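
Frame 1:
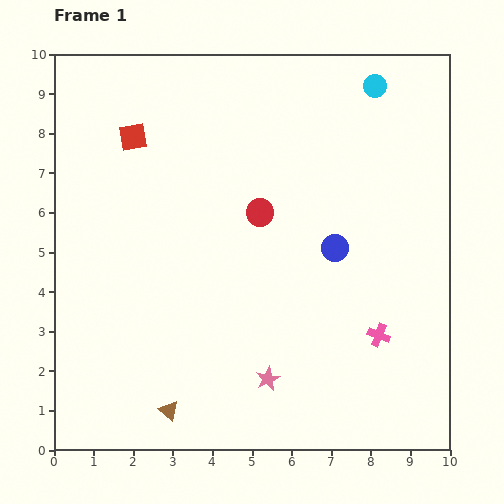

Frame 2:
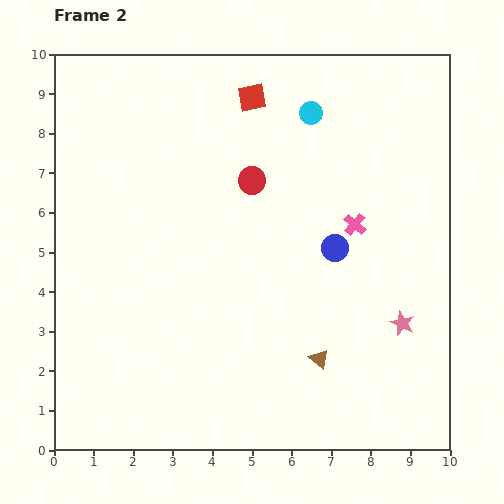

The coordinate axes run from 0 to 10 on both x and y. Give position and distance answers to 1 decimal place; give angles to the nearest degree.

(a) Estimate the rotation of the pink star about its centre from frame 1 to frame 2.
21° counter-clockwise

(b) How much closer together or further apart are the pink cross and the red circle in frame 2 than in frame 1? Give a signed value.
-1.5

Distance in frame 1: 4.3. Distance in frame 2: 2.8.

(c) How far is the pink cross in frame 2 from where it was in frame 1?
2.9

The pink cross moved from (8.2, 2.9) to (7.6, 5.7), a distance of √(0.6² + 2.8²) ≈ 2.9.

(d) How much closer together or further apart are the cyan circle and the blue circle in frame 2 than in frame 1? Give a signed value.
-0.7

Distance in frame 1: 4.2. Distance in frame 2: 3.5.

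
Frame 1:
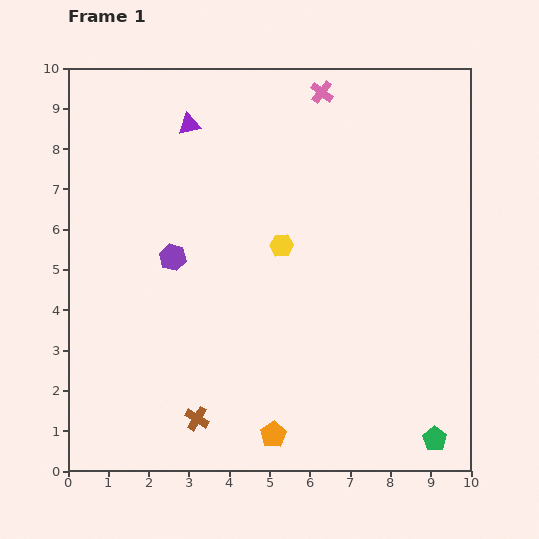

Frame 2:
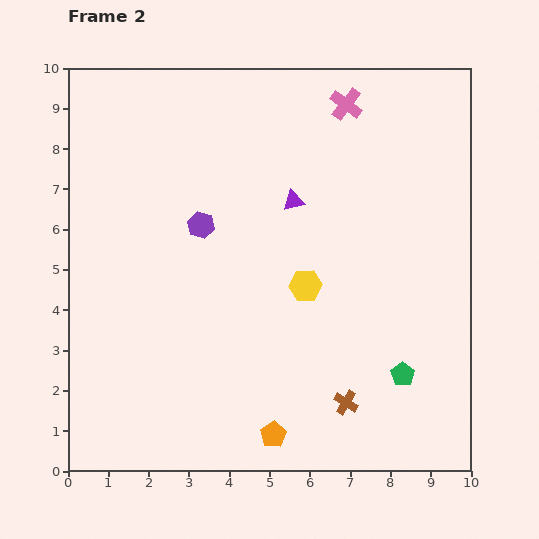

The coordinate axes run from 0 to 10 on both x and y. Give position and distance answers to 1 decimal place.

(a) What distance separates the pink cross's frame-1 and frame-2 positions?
0.7

The pink cross moved from (6.3, 9.4) to (6.9, 9.1), a distance of √(0.6² + 0.3²) ≈ 0.7.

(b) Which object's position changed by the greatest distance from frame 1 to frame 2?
the brown cross

(moved 3.7; next 3.2)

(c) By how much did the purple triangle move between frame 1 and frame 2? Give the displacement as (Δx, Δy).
(2.6, -1.9)

The purple triangle was at (3.0, 8.6) in frame 1 and (5.6, 6.7) in frame 2.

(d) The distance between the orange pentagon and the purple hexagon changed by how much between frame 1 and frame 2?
+0.4

Distance in frame 1: 5.1. Distance in frame 2: 5.5.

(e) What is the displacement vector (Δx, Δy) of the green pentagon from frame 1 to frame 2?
(-0.8, 1.6)

The green pentagon was at (9.1, 0.8) in frame 1 and (8.3, 2.4) in frame 2.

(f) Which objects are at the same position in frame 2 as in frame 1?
the orange pentagon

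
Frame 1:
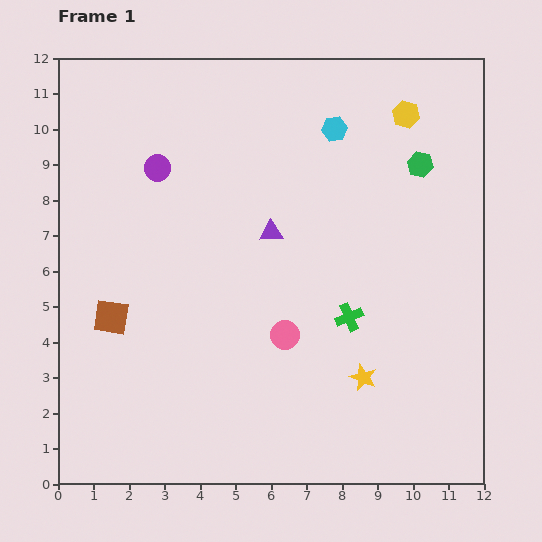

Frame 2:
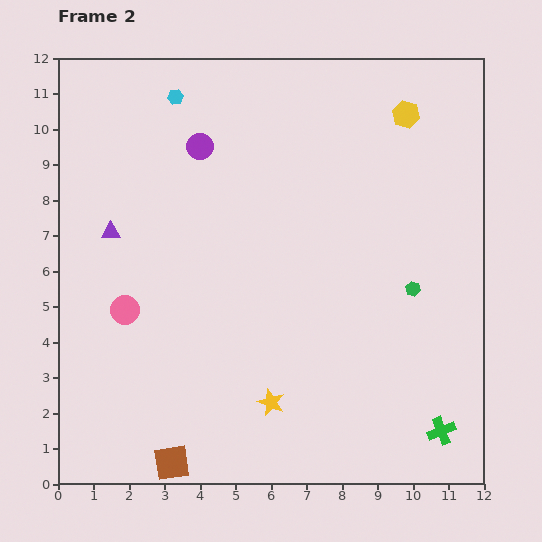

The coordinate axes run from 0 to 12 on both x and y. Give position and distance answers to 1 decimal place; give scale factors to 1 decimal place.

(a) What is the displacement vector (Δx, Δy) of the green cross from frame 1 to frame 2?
(2.6, -3.2)

The green cross was at (8.2, 4.7) in frame 1 and (10.8, 1.5) in frame 2.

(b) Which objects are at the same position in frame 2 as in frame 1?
the yellow hexagon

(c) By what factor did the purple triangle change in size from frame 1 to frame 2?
0.8×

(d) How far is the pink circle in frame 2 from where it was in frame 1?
4.6

The pink circle moved from (6.4, 4.2) to (1.9, 4.9), a distance of √(4.5² + 0.7²) ≈ 4.6.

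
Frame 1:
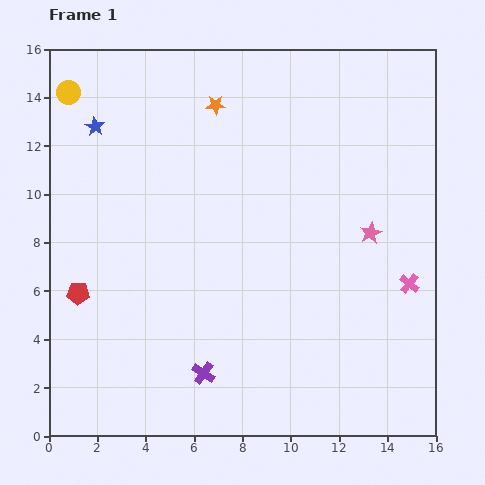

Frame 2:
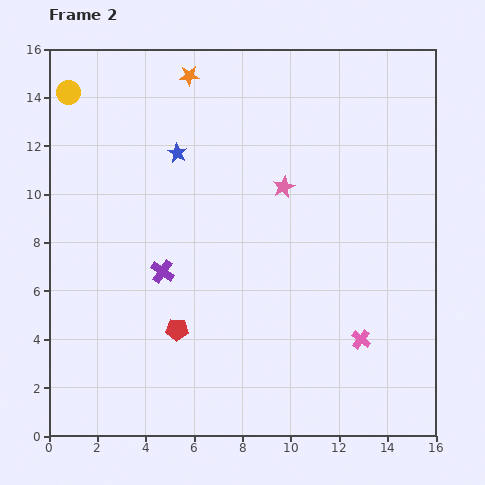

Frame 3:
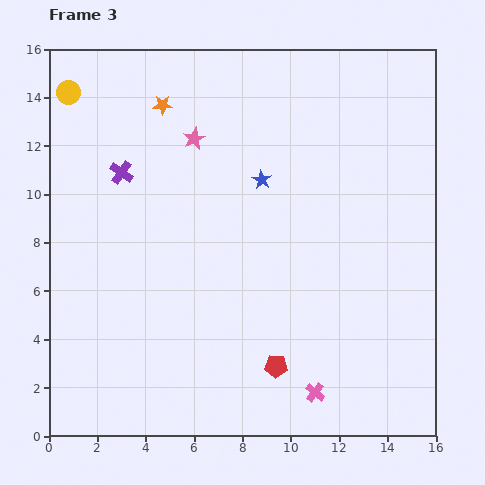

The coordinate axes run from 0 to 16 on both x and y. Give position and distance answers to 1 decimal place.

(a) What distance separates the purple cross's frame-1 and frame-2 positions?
4.5

The purple cross moved from (6.4, 2.6) to (4.7, 6.8), a distance of √(1.7² + 4.2²) ≈ 4.5.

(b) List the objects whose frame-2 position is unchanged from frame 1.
the yellow circle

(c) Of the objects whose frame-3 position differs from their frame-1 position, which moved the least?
the orange star

(moved 2.2)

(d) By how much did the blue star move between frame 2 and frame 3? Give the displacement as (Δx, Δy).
(3.5, -1.1)

The blue star was at (5.3, 11.7) in frame 2 and (8.8, 10.6) in frame 3.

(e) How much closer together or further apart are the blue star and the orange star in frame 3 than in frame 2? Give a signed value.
+1.9

Distance in frame 2: 3.2. Distance in frame 3: 5.1.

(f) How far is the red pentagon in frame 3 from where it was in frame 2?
4.4

The red pentagon moved from (5.3, 4.4) to (9.4, 2.9), a distance of √(4.1² + 1.5²) ≈ 4.4.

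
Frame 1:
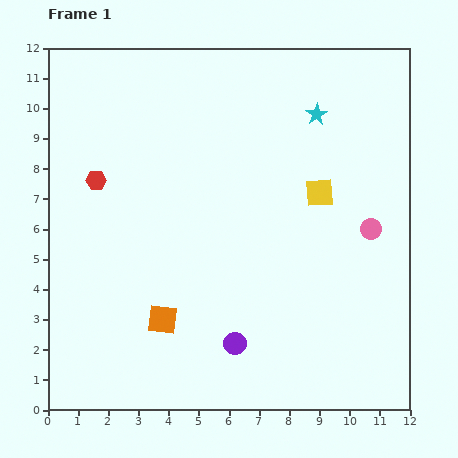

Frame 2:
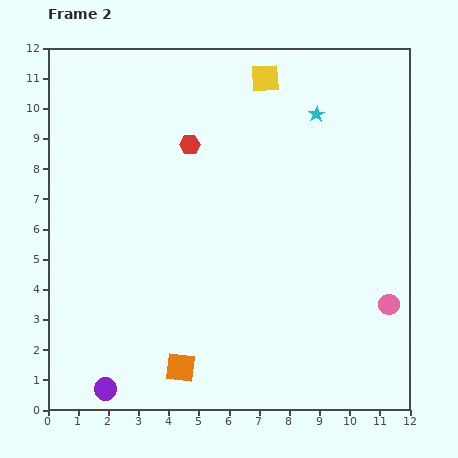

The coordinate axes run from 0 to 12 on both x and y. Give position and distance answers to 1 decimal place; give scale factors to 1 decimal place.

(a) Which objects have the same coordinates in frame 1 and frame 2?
the cyan star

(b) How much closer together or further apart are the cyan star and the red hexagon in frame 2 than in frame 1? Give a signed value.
-3.3

Distance in frame 1: 7.6. Distance in frame 2: 4.3.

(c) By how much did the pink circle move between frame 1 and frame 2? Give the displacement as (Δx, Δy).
(0.6, -2.5)

The pink circle was at (10.7, 6.0) in frame 1 and (11.3, 3.5) in frame 2.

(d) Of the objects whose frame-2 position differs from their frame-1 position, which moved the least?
the orange square

(moved 1.7)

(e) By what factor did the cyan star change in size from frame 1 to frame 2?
0.7×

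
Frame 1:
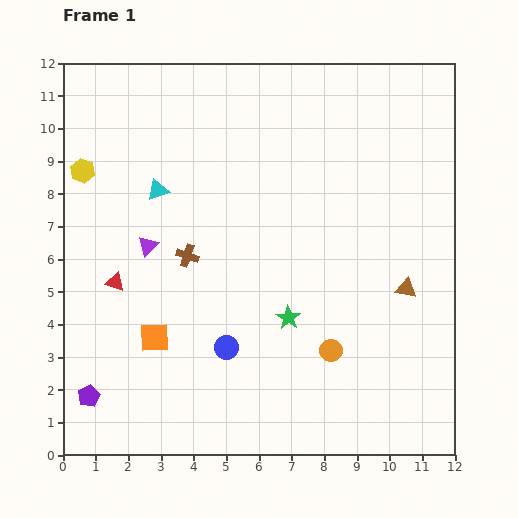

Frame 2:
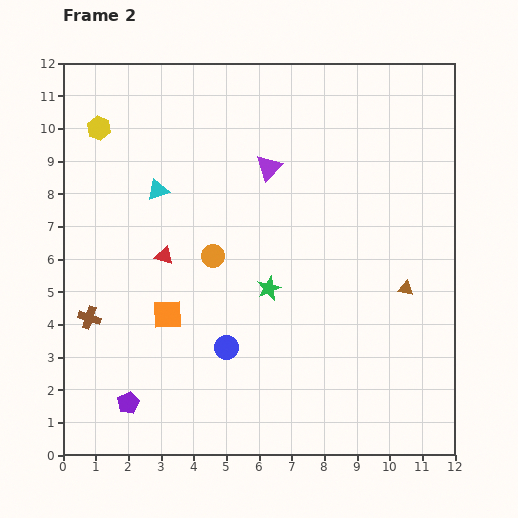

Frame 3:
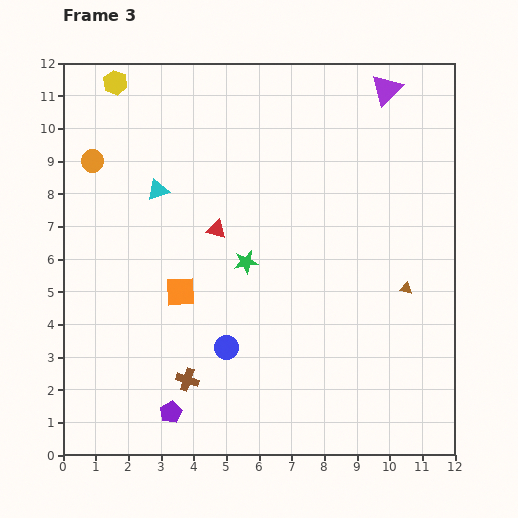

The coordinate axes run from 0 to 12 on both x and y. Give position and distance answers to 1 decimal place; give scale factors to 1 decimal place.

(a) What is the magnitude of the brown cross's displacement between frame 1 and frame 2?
3.6

The brown cross moved from (3.8, 6.1) to (0.8, 4.2), a distance of √(3.0² + 1.9²) ≈ 3.6.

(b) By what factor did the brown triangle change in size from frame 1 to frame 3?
0.6×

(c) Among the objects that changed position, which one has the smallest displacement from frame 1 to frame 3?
the orange square

(moved 1.6)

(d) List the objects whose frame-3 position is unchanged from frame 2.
the blue circle, the brown triangle, the cyan triangle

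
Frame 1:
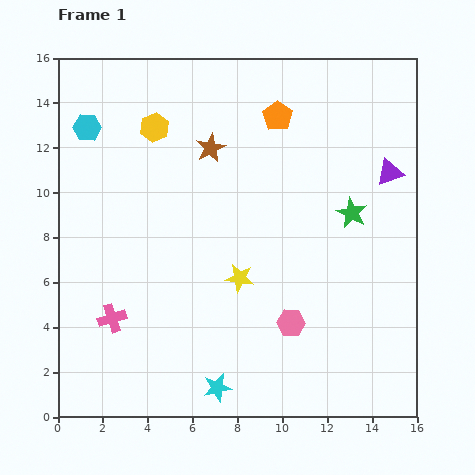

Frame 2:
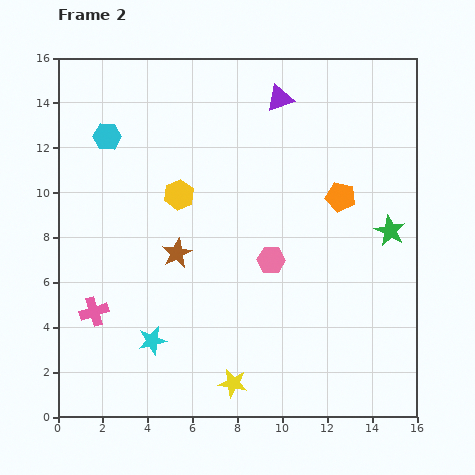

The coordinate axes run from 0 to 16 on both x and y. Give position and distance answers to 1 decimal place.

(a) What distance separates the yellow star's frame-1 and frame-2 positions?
4.7

The yellow star moved from (8.1, 6.2) to (7.8, 1.5), a distance of √(0.3² + 4.7²) ≈ 4.7.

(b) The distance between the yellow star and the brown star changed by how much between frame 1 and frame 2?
+0.4

Distance in frame 1: 5.9. Distance in frame 2: 6.3.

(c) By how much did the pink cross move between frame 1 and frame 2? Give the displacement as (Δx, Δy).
(-0.8, 0.3)

The pink cross was at (2.4, 4.4) in frame 1 and (1.6, 4.7) in frame 2.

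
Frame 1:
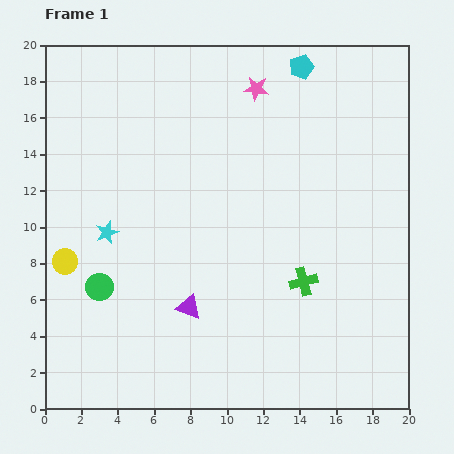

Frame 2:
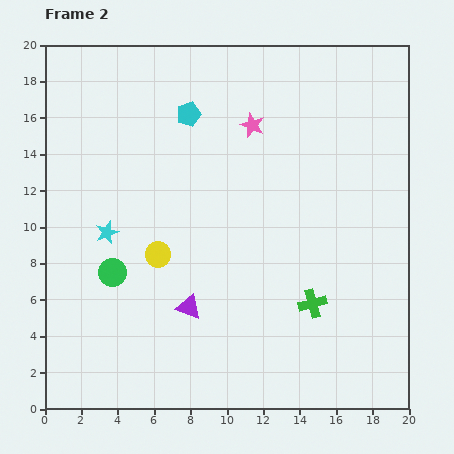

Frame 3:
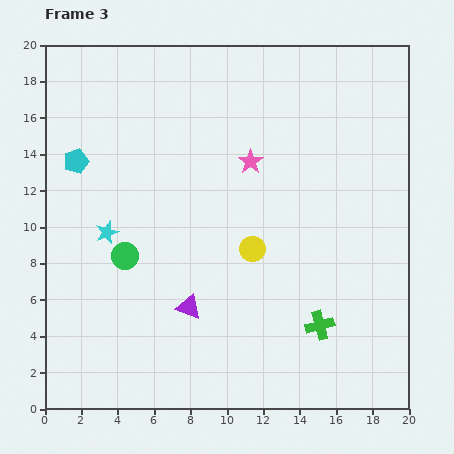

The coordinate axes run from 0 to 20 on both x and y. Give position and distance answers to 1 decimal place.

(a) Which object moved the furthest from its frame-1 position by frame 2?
the cyan pentagon

(moved 6.7; next 5.1)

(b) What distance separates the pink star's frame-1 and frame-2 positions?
2.0

The pink star moved from (11.6, 17.6) to (11.4, 15.6), a distance of √(0.2² + 2.0²) ≈ 2.0.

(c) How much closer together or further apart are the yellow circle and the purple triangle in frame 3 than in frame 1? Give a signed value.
-2.5

Distance in frame 1: 7.2. Distance in frame 3: 4.7.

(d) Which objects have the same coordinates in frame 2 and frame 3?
the cyan star, the purple triangle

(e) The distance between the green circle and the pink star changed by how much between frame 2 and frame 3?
-2.6

Distance in frame 2: 11.2. Distance in frame 3: 8.6.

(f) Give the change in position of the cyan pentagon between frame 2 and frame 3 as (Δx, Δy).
(-6.2, -2.6)

The cyan pentagon was at (7.9, 16.2) in frame 2 and (1.7, 13.6) in frame 3.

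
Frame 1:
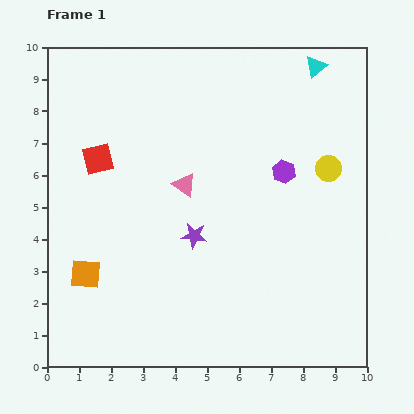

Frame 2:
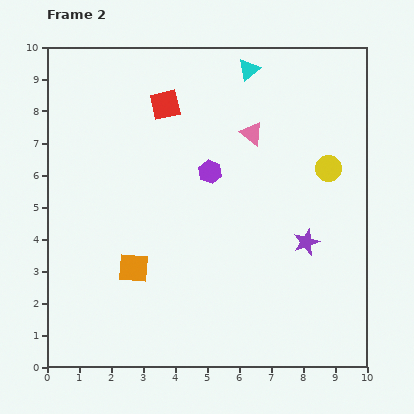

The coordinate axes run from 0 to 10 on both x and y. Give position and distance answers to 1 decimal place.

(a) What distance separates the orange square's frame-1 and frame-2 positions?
1.5

The orange square moved from (1.2, 2.9) to (2.7, 3.1), a distance of √(1.5² + 0.2²) ≈ 1.5.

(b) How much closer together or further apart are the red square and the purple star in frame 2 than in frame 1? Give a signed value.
+2.4

Distance in frame 1: 3.8. Distance in frame 2: 6.2.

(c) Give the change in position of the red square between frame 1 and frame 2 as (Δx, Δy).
(2.1, 1.7)

The red square was at (1.6, 6.5) in frame 1 and (3.7, 8.2) in frame 2.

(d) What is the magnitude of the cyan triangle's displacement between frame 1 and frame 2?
2.1

The cyan triangle moved from (8.4, 9.4) to (6.3, 9.3), a distance of √(2.1² + 0.1²) ≈ 2.1.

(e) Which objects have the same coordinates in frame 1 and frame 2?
the yellow circle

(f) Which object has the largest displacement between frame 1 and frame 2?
the purple star

(moved 3.5; next 2.7)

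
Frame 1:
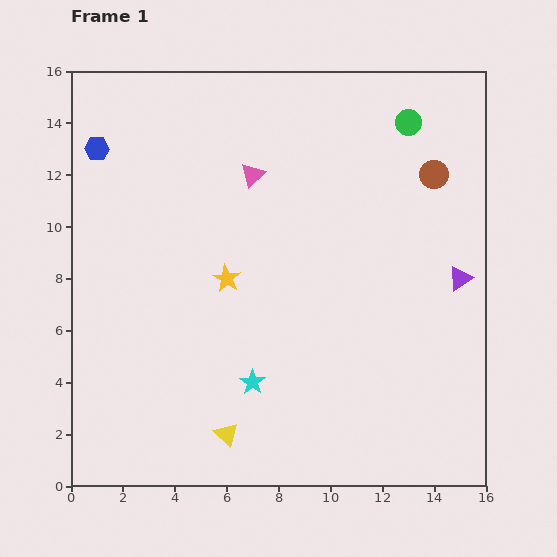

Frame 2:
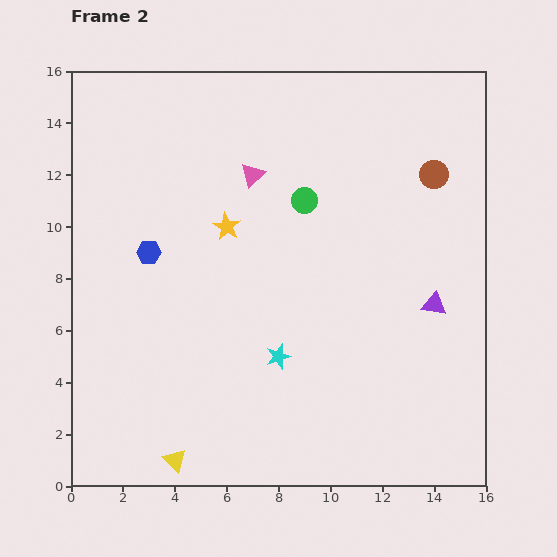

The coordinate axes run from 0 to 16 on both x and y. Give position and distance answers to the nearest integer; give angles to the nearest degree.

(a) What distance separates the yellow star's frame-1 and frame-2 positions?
2

The yellow star moved from (6, 8) to (6, 10), a distance of √(0² + 2²) ≈ 2.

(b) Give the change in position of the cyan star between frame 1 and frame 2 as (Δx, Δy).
(1, 1)

The cyan star was at (7, 4) in frame 1 and (8, 5) in frame 2.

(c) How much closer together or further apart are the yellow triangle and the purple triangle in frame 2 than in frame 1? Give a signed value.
+1

Distance in frame 1: 11. Distance in frame 2: 12.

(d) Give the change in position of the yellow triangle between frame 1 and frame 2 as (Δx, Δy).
(-2, -1)

The yellow triangle was at (6, 2) in frame 1 and (4, 1) in frame 2.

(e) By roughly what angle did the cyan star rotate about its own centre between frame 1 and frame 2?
21° clockwise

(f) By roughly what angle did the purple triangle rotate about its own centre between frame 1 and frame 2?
41° clockwise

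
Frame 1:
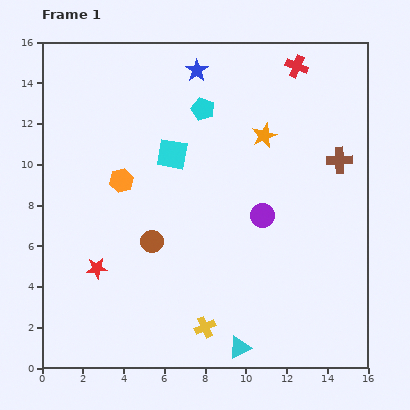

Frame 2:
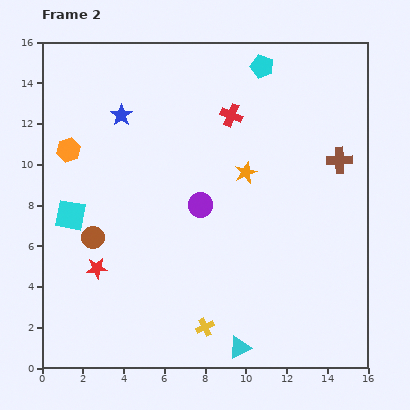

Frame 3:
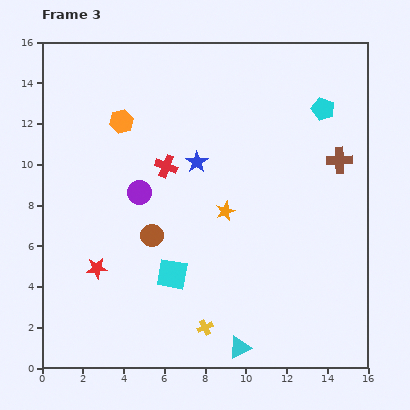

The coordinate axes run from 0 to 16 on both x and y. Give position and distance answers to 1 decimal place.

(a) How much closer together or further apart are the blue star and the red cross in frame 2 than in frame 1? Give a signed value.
+0.5

Distance in frame 1: 4.9. Distance in frame 2: 5.4.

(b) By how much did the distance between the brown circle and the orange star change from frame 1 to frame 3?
-3.8

Distance in frame 1: 7.6. Distance in frame 3: 3.8.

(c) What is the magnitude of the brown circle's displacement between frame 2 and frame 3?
2.9

The brown circle moved from (2.5, 6.4) to (5.4, 6.5), a distance of √(2.9² + 0.1²) ≈ 2.9.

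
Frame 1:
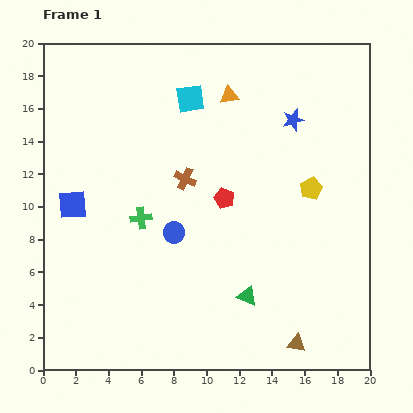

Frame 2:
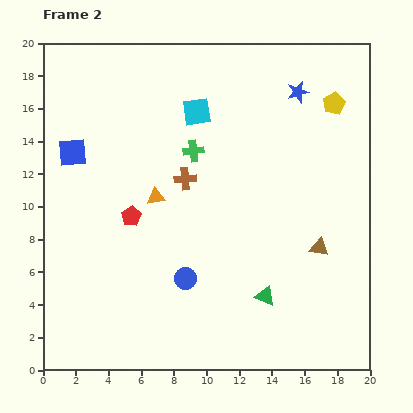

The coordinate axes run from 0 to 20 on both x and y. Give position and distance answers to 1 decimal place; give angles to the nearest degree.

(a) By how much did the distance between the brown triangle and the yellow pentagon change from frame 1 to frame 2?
-0.7

Distance in frame 1: 9.5. Distance in frame 2: 8.8.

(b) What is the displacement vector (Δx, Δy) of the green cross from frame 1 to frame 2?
(3.2, 4.1)

The green cross was at (6.0, 9.3) in frame 1 and (9.2, 13.4) in frame 2.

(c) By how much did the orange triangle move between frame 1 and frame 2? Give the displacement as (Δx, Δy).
(-4.5, -6.2)

The orange triangle was at (11.4, 16.8) in frame 1 and (6.9, 10.6) in frame 2.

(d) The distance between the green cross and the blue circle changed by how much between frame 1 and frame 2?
+5.6

Distance in frame 1: 2.2. Distance in frame 2: 7.8.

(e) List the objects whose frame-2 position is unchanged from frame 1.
the brown cross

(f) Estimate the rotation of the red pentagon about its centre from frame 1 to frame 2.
19° clockwise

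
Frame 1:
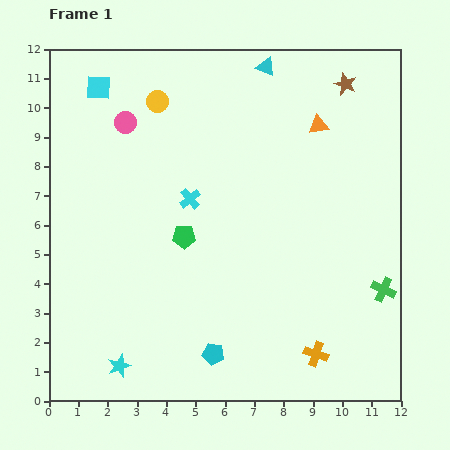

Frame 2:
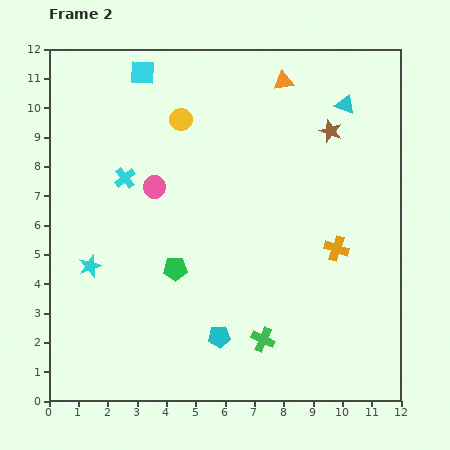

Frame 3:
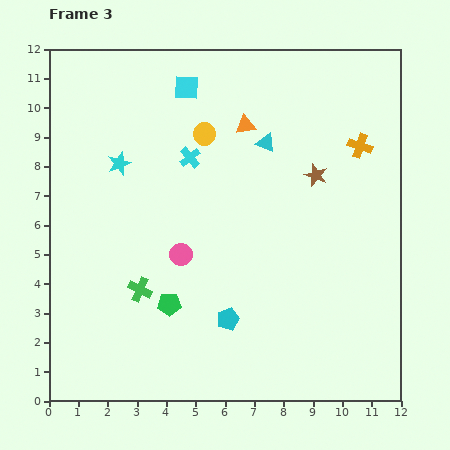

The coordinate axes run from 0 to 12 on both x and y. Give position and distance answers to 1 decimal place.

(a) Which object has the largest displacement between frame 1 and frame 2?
the green cross

(moved 4.4; next 3.7)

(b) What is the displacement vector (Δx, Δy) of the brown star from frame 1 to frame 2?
(-0.5, -1.6)

The brown star was at (10.1, 10.8) in frame 1 and (9.6, 9.2) in frame 2.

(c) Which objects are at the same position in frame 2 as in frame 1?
none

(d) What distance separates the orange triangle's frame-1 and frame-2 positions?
1.9

The orange triangle moved from (9.2, 9.4) to (8.0, 10.9), a distance of √(1.2² + 1.5²) ≈ 1.9.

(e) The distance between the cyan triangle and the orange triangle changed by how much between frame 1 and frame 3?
-1.8

Distance in frame 1: 2.7. Distance in frame 3: 0.9.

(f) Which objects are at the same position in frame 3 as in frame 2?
none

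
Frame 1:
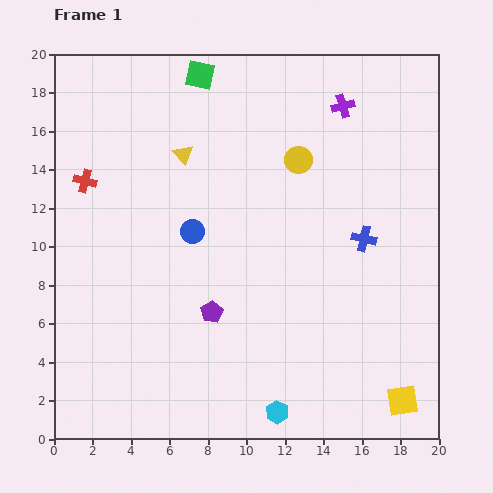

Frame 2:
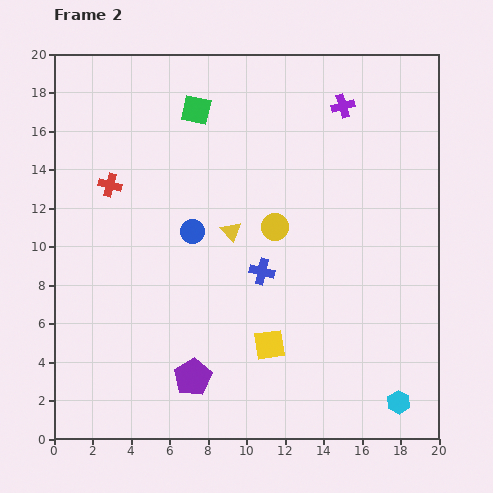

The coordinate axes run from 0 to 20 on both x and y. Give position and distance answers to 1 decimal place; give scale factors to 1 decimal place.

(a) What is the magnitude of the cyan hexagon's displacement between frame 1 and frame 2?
6.3

The cyan hexagon moved from (11.6, 1.4) to (17.9, 1.9), a distance of √(6.3² + 0.5²) ≈ 6.3.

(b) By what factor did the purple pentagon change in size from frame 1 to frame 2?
1.7×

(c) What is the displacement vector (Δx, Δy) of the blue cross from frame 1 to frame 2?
(-5.3, -1.7)

The blue cross was at (16.1, 10.4) in frame 1 and (10.8, 8.7) in frame 2.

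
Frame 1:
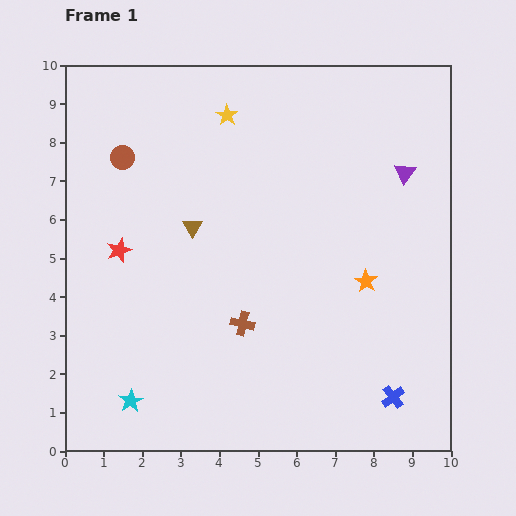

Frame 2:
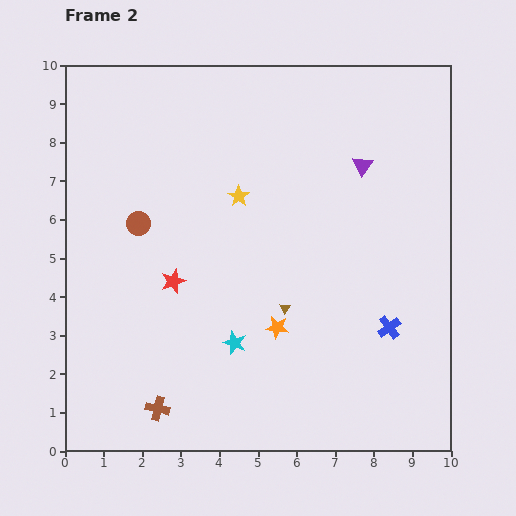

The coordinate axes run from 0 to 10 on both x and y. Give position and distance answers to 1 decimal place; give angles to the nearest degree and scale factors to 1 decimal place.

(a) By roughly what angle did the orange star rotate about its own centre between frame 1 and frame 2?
24° counter-clockwise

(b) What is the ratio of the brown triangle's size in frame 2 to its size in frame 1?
0.6×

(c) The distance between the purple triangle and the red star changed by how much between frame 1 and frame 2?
-2.0

Distance in frame 1: 7.7. Distance in frame 2: 5.7.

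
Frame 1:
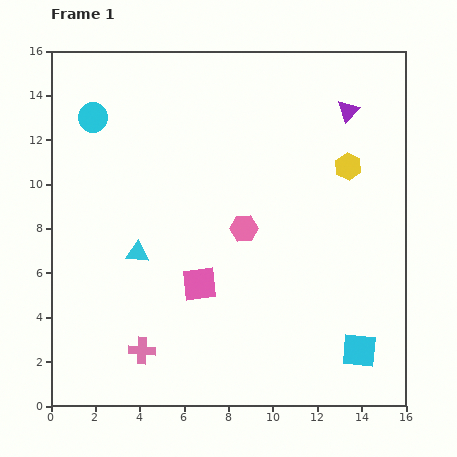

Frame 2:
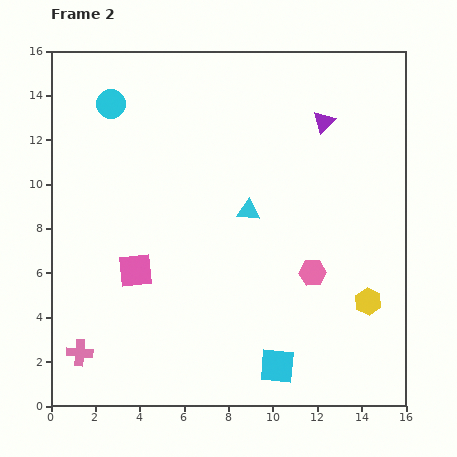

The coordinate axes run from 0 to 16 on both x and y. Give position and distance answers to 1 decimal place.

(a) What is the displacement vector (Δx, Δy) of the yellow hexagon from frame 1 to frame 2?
(0.9, -6.1)

The yellow hexagon was at (13.4, 10.8) in frame 1 and (14.3, 4.7) in frame 2.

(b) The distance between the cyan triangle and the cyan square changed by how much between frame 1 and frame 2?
-3.8

Distance in frame 1: 10.9. Distance in frame 2: 7.1.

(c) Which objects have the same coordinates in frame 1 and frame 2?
none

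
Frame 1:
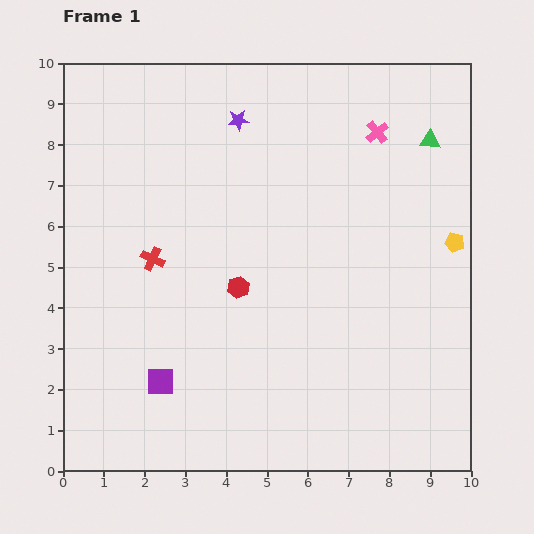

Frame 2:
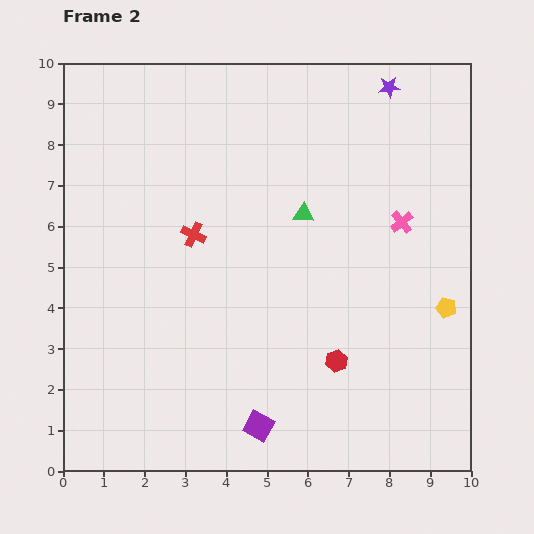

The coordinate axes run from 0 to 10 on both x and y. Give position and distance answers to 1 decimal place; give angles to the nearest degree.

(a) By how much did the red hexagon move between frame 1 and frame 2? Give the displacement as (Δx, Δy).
(2.4, -1.8)

The red hexagon was at (4.3, 4.5) in frame 1 and (6.7, 2.7) in frame 2.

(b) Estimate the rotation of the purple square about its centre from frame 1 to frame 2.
29° clockwise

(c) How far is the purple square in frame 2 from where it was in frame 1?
2.6

The purple square moved from (2.4, 2.2) to (4.8, 1.1), a distance of √(2.4² + 1.1²) ≈ 2.6.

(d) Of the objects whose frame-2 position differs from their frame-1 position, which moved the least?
the red cross

(moved 1.2)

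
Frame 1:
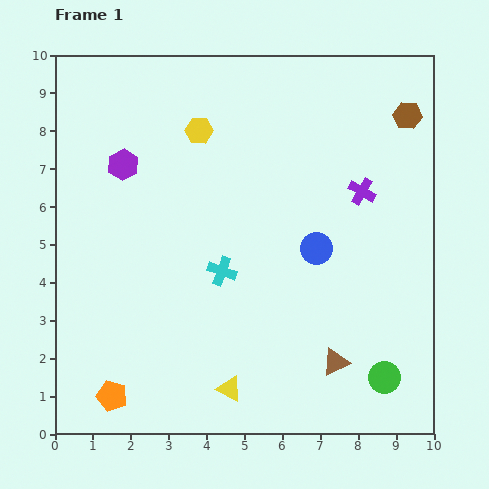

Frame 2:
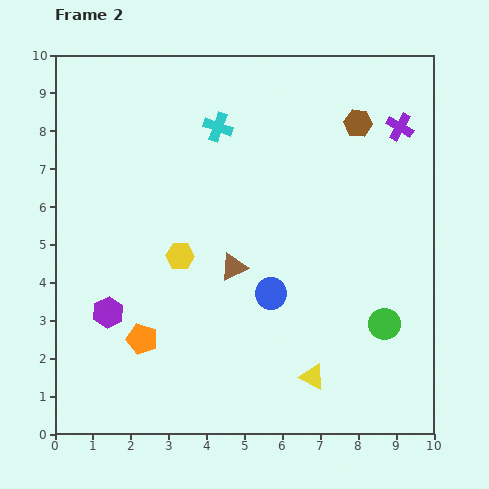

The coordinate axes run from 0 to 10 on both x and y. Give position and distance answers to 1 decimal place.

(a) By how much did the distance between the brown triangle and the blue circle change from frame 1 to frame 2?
-1.8

Distance in frame 1: 3.0. Distance in frame 2: 1.2.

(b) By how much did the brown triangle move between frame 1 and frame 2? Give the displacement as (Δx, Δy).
(-2.7, 2.5)

The brown triangle was at (7.4, 1.9) in frame 1 and (4.7, 4.4) in frame 2.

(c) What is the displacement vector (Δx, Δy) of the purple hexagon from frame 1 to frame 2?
(-0.4, -3.9)

The purple hexagon was at (1.8, 7.1) in frame 1 and (1.4, 3.2) in frame 2.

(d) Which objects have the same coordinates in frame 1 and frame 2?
none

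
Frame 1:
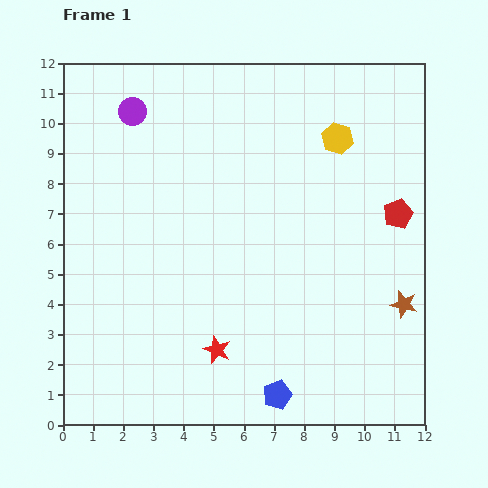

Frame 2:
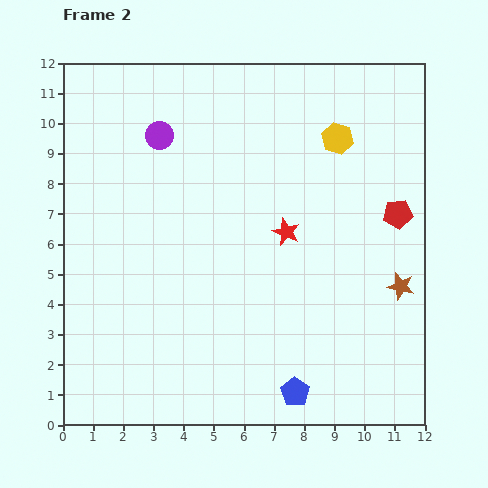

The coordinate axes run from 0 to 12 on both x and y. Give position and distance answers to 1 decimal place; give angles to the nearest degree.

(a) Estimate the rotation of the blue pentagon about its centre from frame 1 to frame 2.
17° counter-clockwise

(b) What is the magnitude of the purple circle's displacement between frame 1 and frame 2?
1.2

The purple circle moved from (2.3, 10.4) to (3.2, 9.6), a distance of √(0.9² + 0.8²) ≈ 1.2.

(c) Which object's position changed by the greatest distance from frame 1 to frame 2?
the red star

(moved 4.5; next 1.2)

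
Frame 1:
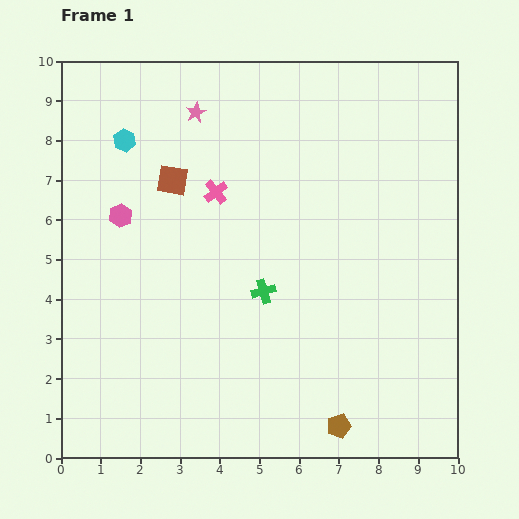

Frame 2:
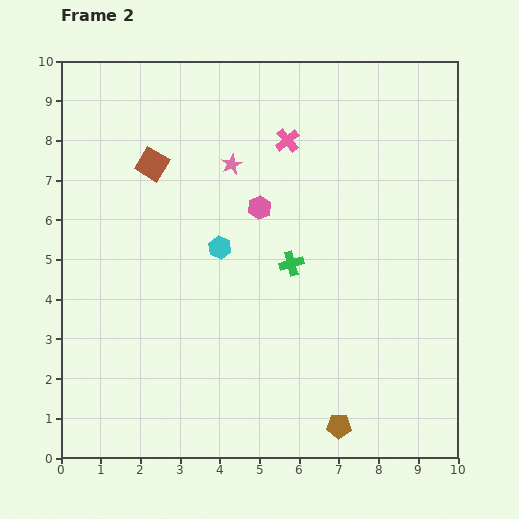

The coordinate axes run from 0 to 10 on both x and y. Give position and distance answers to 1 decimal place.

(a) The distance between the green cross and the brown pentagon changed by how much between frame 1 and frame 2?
+0.4

Distance in frame 1: 3.9. Distance in frame 2: 4.3.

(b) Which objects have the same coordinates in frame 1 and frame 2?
the brown pentagon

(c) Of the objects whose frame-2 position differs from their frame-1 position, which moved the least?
the brown square

(moved 0.6)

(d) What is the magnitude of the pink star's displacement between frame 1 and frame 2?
1.6

The pink star moved from (3.4, 8.7) to (4.3, 7.4), a distance of √(0.9² + 1.3²) ≈ 1.6.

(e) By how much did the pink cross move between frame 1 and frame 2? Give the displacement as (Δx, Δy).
(1.8, 1.3)

The pink cross was at (3.9, 6.7) in frame 1 and (5.7, 8.0) in frame 2.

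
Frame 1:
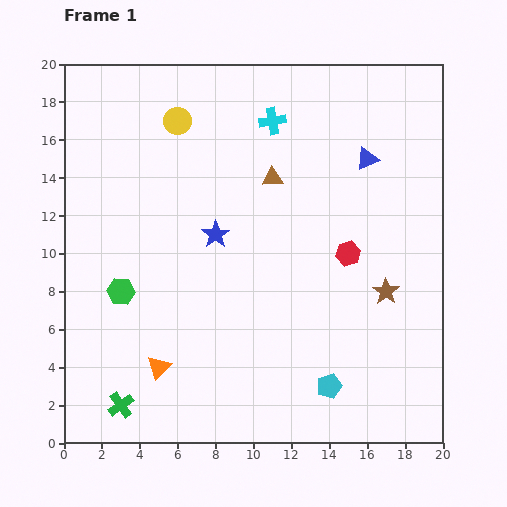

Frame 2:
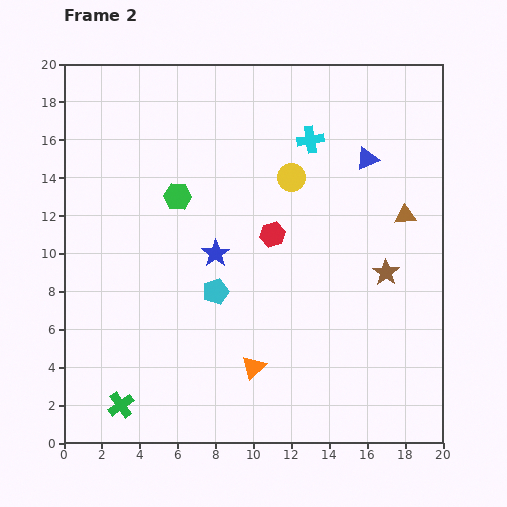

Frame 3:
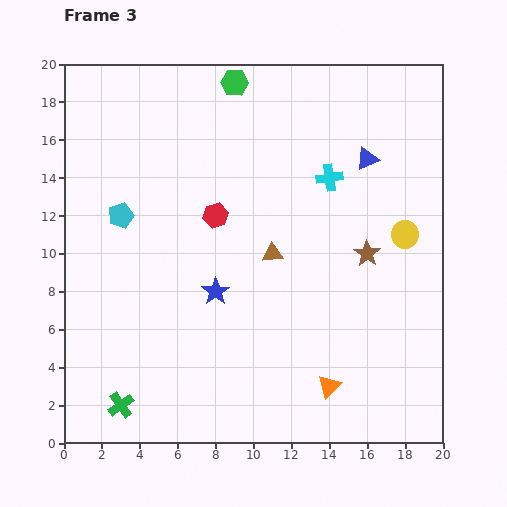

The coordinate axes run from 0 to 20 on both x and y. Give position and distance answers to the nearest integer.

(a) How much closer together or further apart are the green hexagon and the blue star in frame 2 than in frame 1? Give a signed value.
-2

Distance in frame 1: 6. Distance in frame 2: 4.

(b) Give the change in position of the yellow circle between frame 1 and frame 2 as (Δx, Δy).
(6, -3)

The yellow circle was at (6, 17) in frame 1 and (12, 14) in frame 2.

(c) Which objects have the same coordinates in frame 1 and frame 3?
the green cross, the blue triangle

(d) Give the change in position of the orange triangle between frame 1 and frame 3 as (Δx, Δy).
(9, -1)

The orange triangle was at (5, 4) in frame 1 and (14, 3) in frame 3.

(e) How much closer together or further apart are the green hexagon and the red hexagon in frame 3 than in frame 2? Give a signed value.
+2

Distance in frame 2: 5. Distance in frame 3: 7.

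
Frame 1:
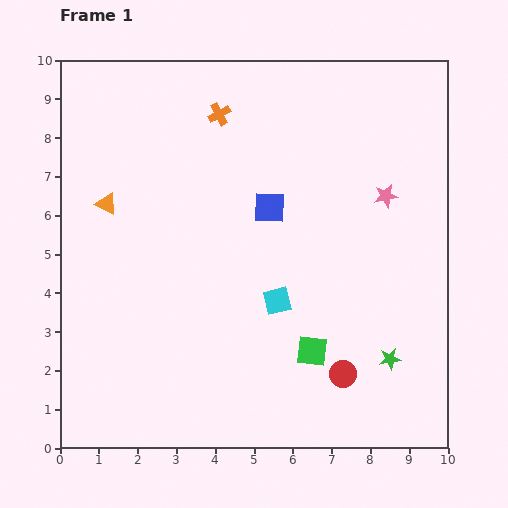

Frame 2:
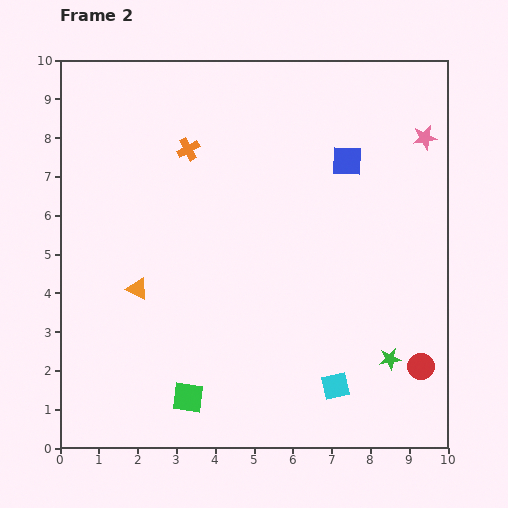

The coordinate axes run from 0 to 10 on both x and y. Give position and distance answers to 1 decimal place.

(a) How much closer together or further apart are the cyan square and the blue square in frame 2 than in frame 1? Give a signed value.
+3.4

Distance in frame 1: 2.4. Distance in frame 2: 5.8.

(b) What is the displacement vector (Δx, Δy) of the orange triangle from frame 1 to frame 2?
(0.8, -2.2)

The orange triangle was at (1.2, 6.3) in frame 1 and (2.0, 4.1) in frame 2.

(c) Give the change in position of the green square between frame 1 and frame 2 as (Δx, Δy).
(-3.2, -1.2)

The green square was at (6.5, 2.5) in frame 1 and (3.3, 1.3) in frame 2.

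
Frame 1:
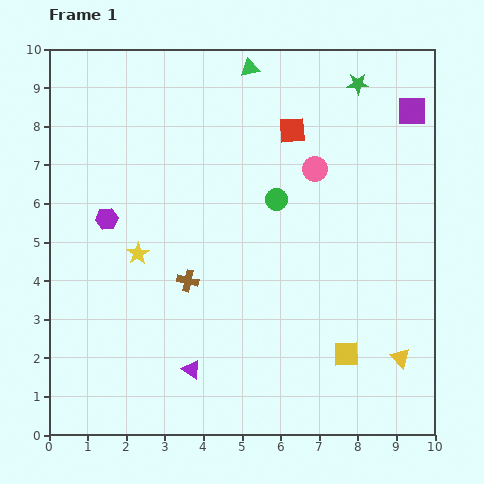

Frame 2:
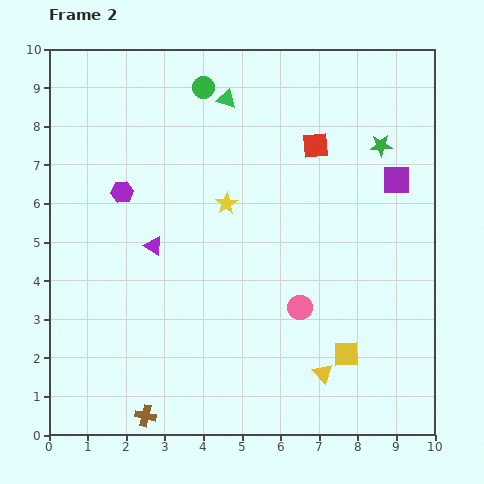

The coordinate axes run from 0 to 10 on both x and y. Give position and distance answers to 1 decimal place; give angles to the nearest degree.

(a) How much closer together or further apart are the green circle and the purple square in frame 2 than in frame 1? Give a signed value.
+1.3

Distance in frame 1: 4.2. Distance in frame 2: 5.5.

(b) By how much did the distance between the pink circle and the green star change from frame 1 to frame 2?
+2.2

Distance in frame 1: 2.5. Distance in frame 2: 4.7.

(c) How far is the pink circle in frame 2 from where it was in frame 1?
3.6

The pink circle moved from (6.9, 6.9) to (6.5, 3.3), a distance of √(0.4² + 3.6²) ≈ 3.6.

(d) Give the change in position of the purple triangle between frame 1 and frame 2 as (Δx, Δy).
(-1.0, 3.2)

The purple triangle was at (3.7, 1.7) in frame 1 and (2.7, 4.9) in frame 2.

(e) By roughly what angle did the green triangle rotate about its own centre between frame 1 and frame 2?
26° clockwise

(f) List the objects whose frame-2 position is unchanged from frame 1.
the yellow square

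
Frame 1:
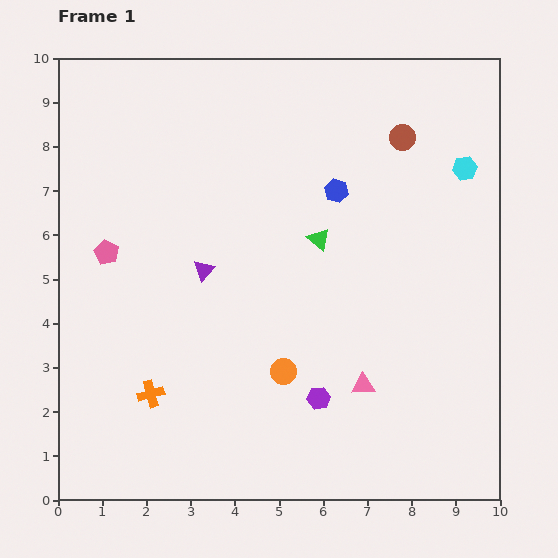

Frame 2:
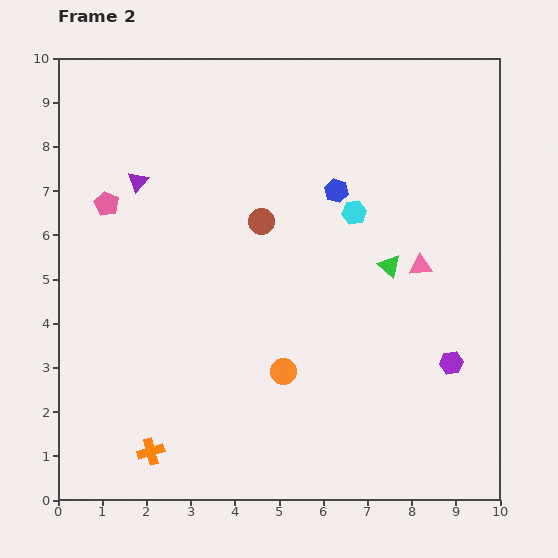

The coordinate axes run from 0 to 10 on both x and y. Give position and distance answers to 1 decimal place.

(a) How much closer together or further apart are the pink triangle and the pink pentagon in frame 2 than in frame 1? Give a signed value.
+0.7

Distance in frame 1: 6.5. Distance in frame 2: 7.2.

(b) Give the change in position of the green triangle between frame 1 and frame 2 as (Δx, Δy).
(1.6, -0.6)

The green triangle was at (5.9, 5.9) in frame 1 and (7.5, 5.3) in frame 2.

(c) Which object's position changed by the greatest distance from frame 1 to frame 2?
the brown circle

(moved 3.7; next 3.1)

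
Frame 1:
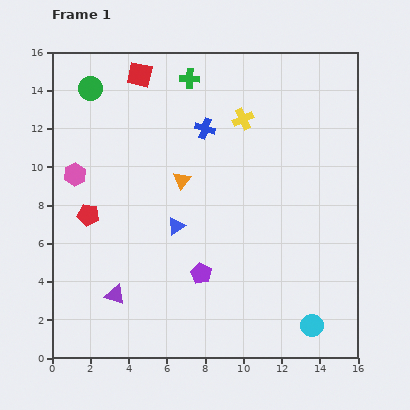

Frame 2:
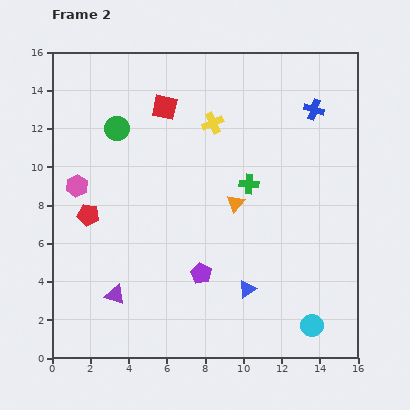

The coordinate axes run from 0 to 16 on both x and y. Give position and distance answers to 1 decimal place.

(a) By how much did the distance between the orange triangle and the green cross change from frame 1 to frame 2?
-4.1

Distance in frame 1: 5.3. Distance in frame 2: 1.2.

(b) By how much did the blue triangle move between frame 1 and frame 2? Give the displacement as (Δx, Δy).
(3.7, -3.3)

The blue triangle was at (6.5, 6.9) in frame 1 and (10.2, 3.6) in frame 2.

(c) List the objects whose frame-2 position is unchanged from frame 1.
the red pentagon, the cyan circle, the purple pentagon, the purple triangle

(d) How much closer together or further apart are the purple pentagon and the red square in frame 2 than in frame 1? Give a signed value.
-2.0

Distance in frame 1: 10.9. Distance in frame 2: 8.9.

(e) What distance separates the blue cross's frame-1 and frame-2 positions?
5.8

The blue cross moved from (8.0, 12.0) to (13.7, 13.0), a distance of √(5.7² + 1.0²) ≈ 5.8.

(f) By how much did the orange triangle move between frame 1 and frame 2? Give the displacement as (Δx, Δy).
(2.8, -1.2)

The orange triangle was at (6.8, 9.3) in frame 1 and (9.6, 8.1) in frame 2.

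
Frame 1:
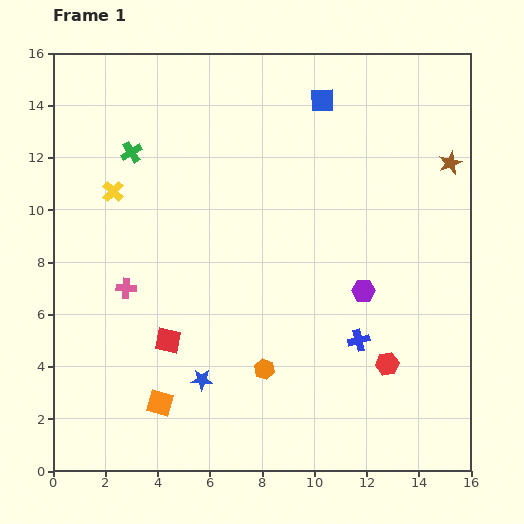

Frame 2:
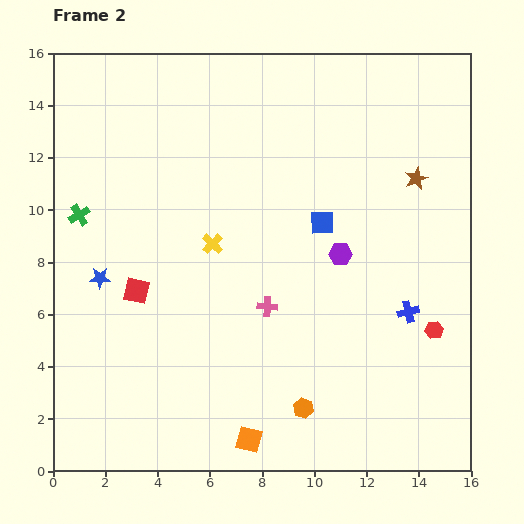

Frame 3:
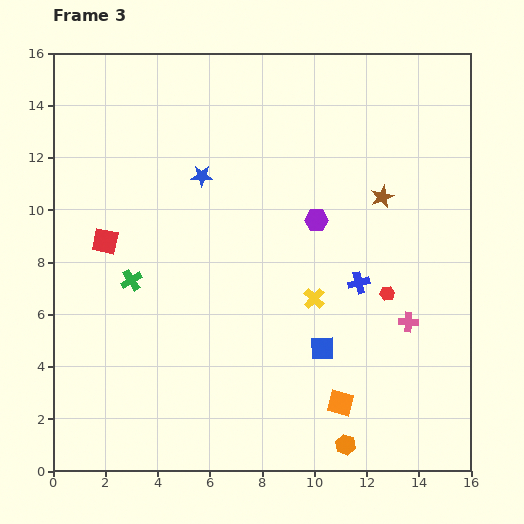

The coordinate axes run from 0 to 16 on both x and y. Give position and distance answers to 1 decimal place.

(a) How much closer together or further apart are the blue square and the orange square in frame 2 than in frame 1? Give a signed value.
-4.4

Distance in frame 1: 13.2. Distance in frame 2: 8.8.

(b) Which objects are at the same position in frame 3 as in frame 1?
none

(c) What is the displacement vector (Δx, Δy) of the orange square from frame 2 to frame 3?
(3.5, 1.4)

The orange square was at (7.5, 1.2) in frame 2 and (11.0, 2.6) in frame 3.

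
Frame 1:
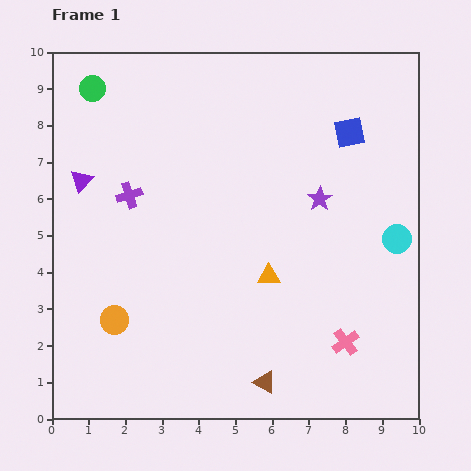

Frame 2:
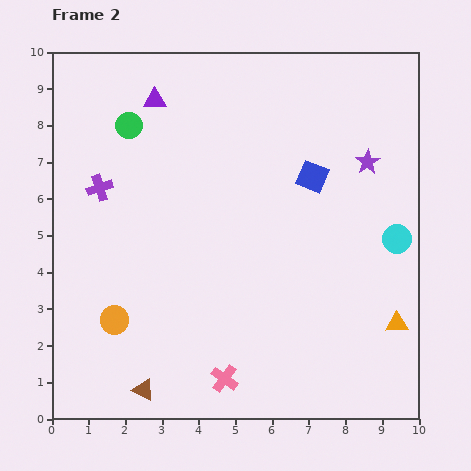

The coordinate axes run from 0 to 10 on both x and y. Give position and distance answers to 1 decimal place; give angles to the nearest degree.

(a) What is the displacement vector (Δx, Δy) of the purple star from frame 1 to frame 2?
(1.3, 1.0)

The purple star was at (7.3, 6.0) in frame 1 and (8.6, 7.0) in frame 2.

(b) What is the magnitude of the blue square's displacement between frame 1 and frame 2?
1.6

The blue square moved from (8.1, 7.8) to (7.1, 6.6), a distance of √(1.0² + 1.2²) ≈ 1.6.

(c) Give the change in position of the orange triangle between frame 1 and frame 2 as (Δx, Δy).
(3.5, -1.3)

The orange triangle was at (5.9, 3.9) in frame 1 and (9.4, 2.6) in frame 2.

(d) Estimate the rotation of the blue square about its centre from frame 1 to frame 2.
35° clockwise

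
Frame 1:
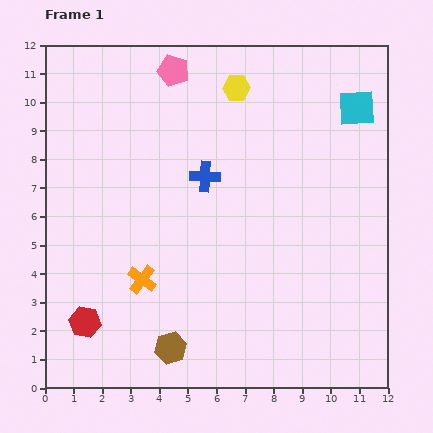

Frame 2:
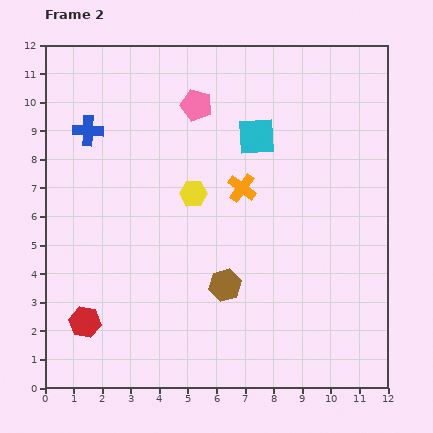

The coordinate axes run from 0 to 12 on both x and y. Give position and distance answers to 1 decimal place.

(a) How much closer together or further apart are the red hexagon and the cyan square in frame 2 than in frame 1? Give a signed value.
-3.3

Distance in frame 1: 12.1. Distance in frame 2: 8.8.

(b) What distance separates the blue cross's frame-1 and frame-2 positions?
4.4

The blue cross moved from (5.6, 7.4) to (1.5, 9.0), a distance of √(4.1² + 1.6²) ≈ 4.4.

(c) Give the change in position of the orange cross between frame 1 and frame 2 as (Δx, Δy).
(3.5, 3.2)

The orange cross was at (3.4, 3.8) in frame 1 and (6.9, 7.0) in frame 2.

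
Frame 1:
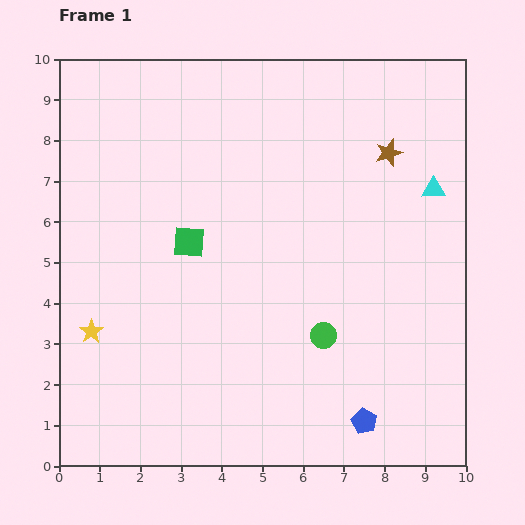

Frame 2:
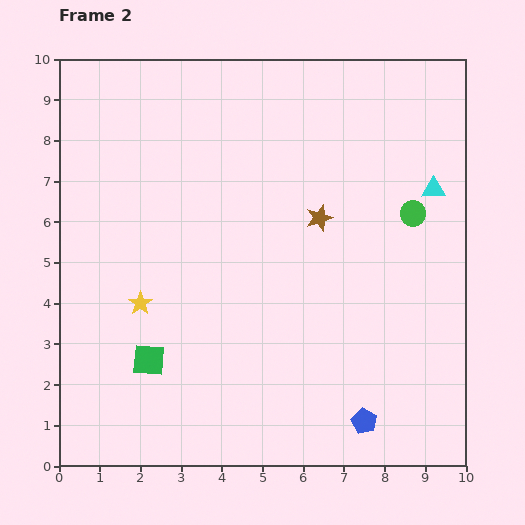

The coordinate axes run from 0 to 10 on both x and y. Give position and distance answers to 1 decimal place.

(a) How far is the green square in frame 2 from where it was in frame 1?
3.1

The green square moved from (3.2, 5.5) to (2.2, 2.6), a distance of √(1.0² + 2.9²) ≈ 3.1.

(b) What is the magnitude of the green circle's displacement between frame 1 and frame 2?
3.7

The green circle moved from (6.5, 3.2) to (8.7, 6.2), a distance of √(2.2² + 3.0²) ≈ 3.7.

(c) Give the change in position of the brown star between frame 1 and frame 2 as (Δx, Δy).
(-1.7, -1.6)

The brown star was at (8.1, 7.7) in frame 1 and (6.4, 6.1) in frame 2.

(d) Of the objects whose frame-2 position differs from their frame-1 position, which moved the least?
the yellow star

(moved 1.4)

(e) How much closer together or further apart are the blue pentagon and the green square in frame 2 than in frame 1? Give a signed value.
-0.7

Distance in frame 1: 6.2. Distance in frame 2: 5.5.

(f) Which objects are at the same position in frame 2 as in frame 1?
the blue pentagon, the cyan triangle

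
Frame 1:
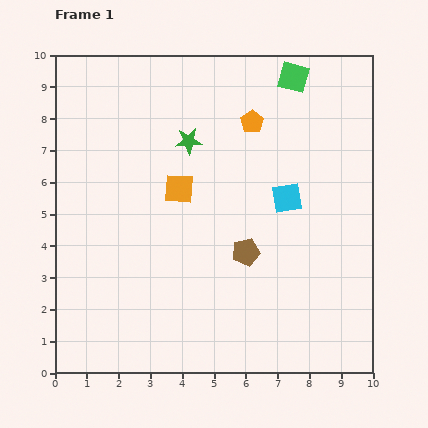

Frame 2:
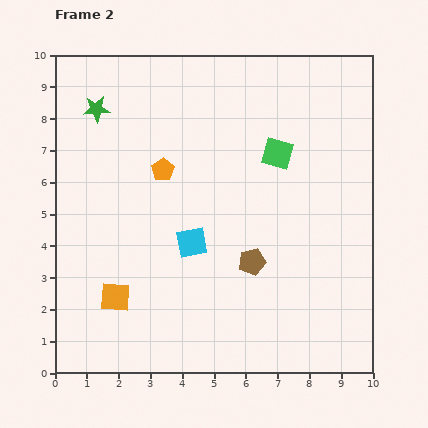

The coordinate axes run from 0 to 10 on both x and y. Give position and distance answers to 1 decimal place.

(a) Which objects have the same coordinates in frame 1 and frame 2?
none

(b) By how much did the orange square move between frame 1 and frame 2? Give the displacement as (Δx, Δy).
(-2.0, -3.4)

The orange square was at (3.9, 5.8) in frame 1 and (1.9, 2.4) in frame 2.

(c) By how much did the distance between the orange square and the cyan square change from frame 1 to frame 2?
-0.5

Distance in frame 1: 3.4. Distance in frame 2: 2.9.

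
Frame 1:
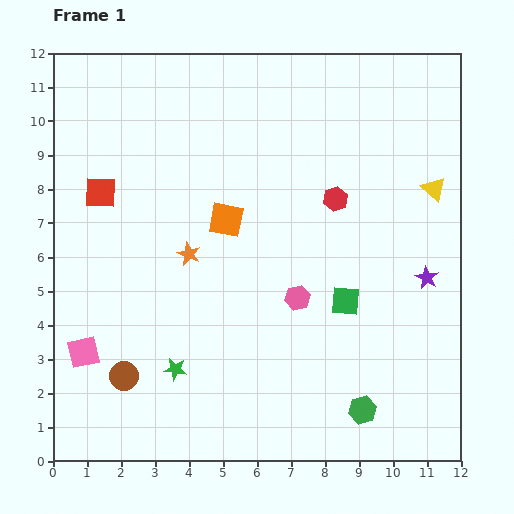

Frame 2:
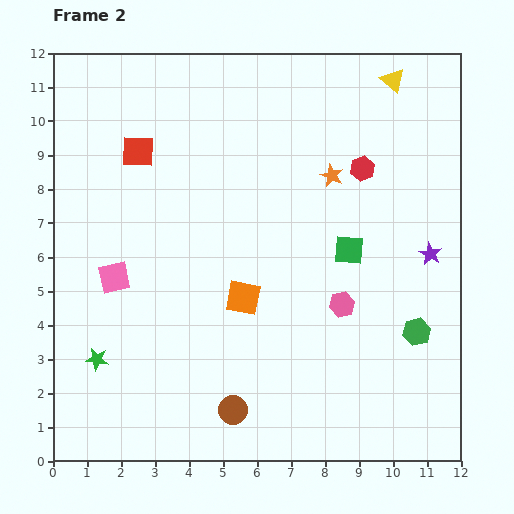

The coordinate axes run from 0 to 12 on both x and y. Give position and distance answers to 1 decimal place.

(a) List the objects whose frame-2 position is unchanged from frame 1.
none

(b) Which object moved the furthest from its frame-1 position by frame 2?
the orange star

(moved 4.8; next 3.4)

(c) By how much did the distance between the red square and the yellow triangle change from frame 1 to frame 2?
-2.0

Distance in frame 1: 9.8. Distance in frame 2: 7.8.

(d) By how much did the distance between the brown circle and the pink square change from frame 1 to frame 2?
+3.8

Distance in frame 1: 1.4. Distance in frame 2: 5.2.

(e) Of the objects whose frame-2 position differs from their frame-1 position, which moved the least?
the purple star

(moved 0.7)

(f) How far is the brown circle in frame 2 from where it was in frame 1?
3.4

The brown circle moved from (2.1, 2.5) to (5.3, 1.5), a distance of √(3.2² + 1.0²) ≈ 3.4.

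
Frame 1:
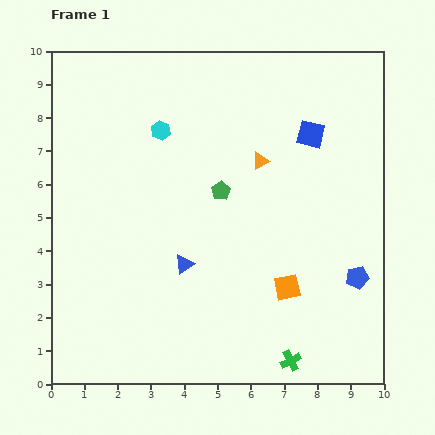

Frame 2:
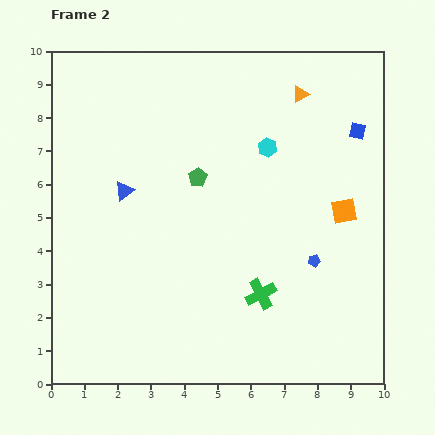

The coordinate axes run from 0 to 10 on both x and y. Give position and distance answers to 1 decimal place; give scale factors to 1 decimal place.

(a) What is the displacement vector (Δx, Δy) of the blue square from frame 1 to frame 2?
(1.4, 0.1)

The blue square was at (7.8, 7.5) in frame 1 and (9.2, 7.6) in frame 2.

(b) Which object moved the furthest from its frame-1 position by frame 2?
the cyan hexagon

(moved 3.2; next 2.9)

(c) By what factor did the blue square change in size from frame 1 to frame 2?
0.6×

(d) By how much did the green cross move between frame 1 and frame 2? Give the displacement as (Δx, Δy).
(-0.9, 2.0)

The green cross was at (7.2, 0.7) in frame 1 and (6.3, 2.7) in frame 2.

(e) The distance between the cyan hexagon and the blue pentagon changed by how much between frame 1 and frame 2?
-3.7

Distance in frame 1: 7.4. Distance in frame 2: 3.7.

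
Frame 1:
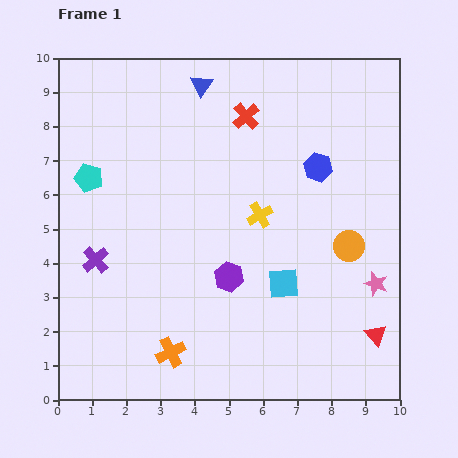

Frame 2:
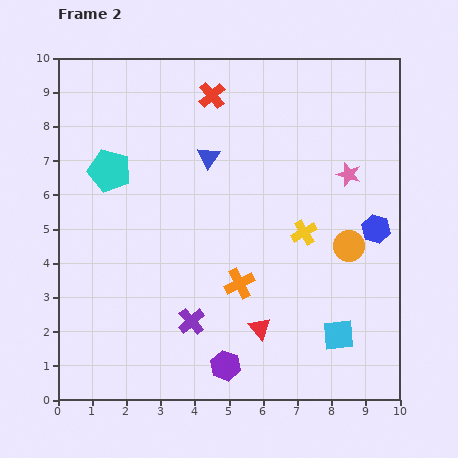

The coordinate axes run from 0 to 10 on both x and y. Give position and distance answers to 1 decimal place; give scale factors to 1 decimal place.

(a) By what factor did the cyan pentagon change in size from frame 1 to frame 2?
1.5×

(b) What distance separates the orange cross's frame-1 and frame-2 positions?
2.8

The orange cross moved from (3.3, 1.4) to (5.3, 3.4), a distance of √(2.0² + 2.0²) ≈ 2.8.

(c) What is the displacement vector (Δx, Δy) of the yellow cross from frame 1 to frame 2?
(1.3, -0.5)

The yellow cross was at (5.9, 5.4) in frame 1 and (7.2, 4.9) in frame 2.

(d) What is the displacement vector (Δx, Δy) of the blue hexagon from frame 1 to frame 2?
(1.7, -1.8)

The blue hexagon was at (7.6, 6.8) in frame 1 and (9.3, 5.0) in frame 2.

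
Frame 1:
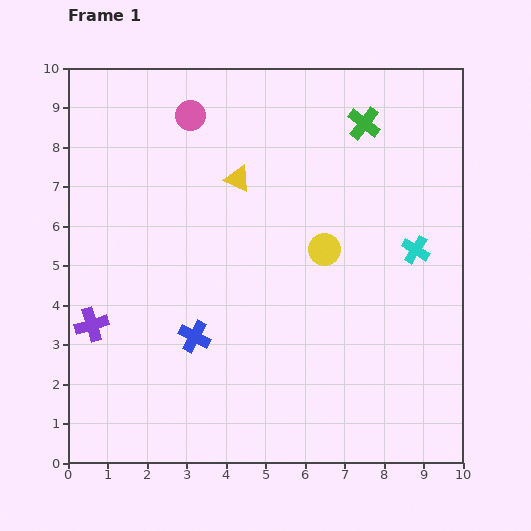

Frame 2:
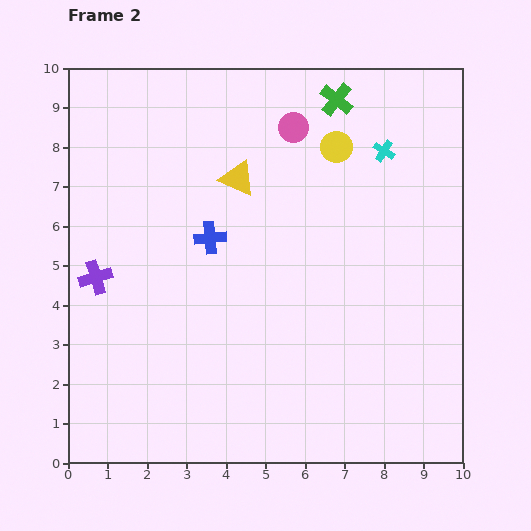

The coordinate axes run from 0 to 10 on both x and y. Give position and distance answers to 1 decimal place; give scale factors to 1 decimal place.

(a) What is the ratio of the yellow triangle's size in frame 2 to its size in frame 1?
1.4×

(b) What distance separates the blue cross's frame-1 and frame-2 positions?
2.5

The blue cross moved from (3.2, 3.2) to (3.6, 5.7), a distance of √(0.4² + 2.5²) ≈ 2.5.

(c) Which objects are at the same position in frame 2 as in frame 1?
the yellow triangle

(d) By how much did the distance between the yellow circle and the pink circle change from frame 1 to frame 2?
-3.6

Distance in frame 1: 4.8. Distance in frame 2: 1.2.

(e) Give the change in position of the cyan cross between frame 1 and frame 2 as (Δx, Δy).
(-0.8, 2.5)

The cyan cross was at (8.8, 5.4) in frame 1 and (8.0, 7.9) in frame 2.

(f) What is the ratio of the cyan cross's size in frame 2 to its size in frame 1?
0.8×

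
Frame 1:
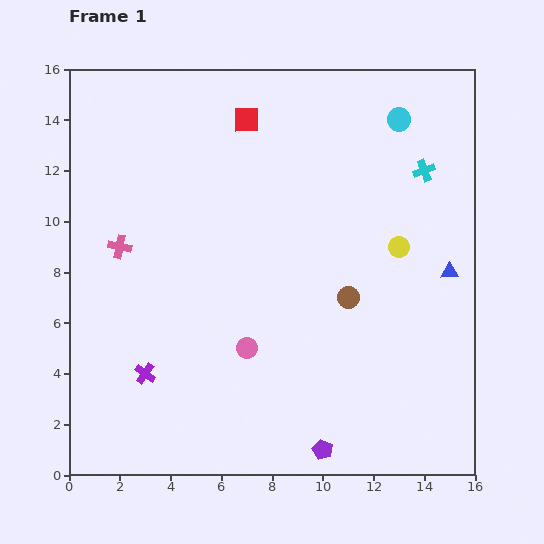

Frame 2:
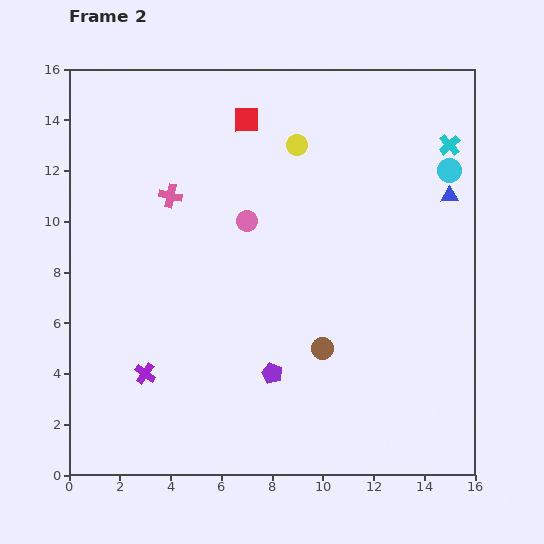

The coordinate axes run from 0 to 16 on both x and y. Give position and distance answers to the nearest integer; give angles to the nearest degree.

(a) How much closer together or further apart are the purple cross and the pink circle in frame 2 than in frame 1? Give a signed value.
+3

Distance in frame 1: 4. Distance in frame 2: 7.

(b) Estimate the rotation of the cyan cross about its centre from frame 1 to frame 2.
21° counter-clockwise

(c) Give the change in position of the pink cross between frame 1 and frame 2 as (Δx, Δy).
(2, 2)

The pink cross was at (2, 9) in frame 1 and (4, 11) in frame 2.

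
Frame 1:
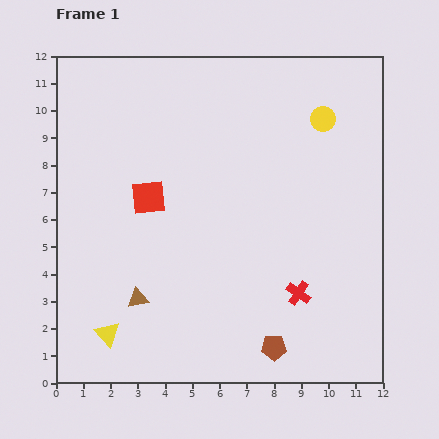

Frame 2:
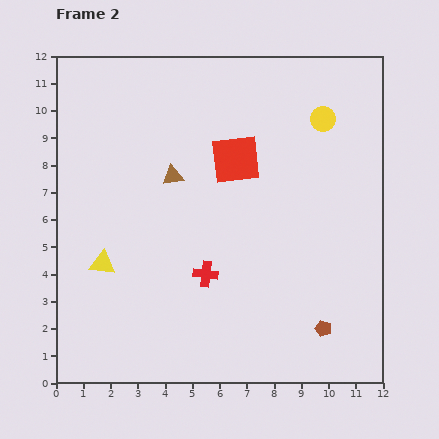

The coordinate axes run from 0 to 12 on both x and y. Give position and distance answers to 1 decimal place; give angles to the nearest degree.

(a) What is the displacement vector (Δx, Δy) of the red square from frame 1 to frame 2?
(3.2, 1.4)

The red square was at (3.4, 6.8) in frame 1 and (6.6, 8.2) in frame 2.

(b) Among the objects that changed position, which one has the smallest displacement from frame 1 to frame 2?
the brown pentagon

(moved 1.9)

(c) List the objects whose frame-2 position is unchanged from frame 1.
the yellow circle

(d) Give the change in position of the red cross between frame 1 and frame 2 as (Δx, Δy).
(-3.4, 0.7)

The red cross was at (8.9, 3.3) in frame 1 and (5.5, 4.0) in frame 2.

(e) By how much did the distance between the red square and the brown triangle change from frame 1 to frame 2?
-1.3

Distance in frame 1: 3.7. Distance in frame 2: 2.4.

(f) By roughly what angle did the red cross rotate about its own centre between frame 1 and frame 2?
27° counter-clockwise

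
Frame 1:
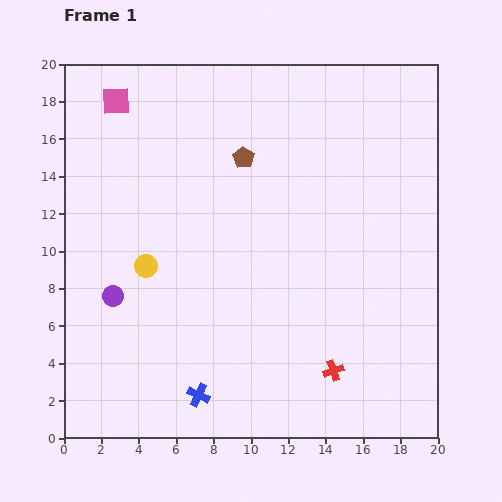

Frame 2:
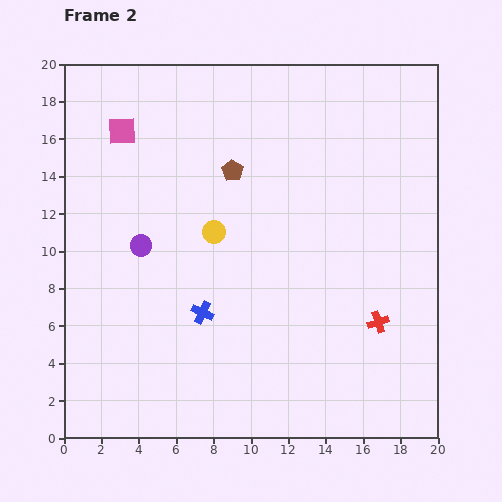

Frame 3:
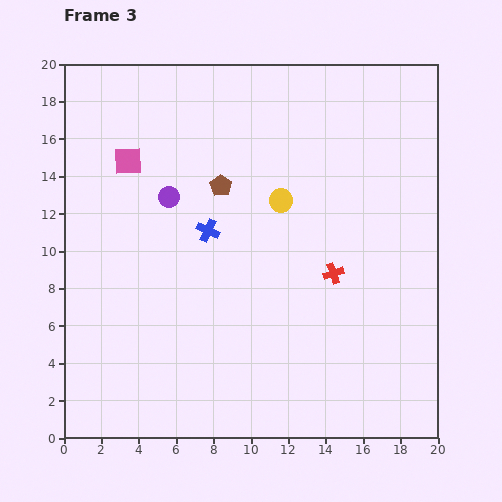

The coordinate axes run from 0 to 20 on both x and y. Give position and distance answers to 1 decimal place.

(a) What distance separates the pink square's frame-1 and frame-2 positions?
1.6

The pink square moved from (2.8, 18.0) to (3.1, 16.4), a distance of √(0.3² + 1.6²) ≈ 1.6.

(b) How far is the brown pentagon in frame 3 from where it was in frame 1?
1.9

The brown pentagon moved from (9.6, 15.0) to (8.4, 13.5), a distance of √(1.2² + 1.5²) ≈ 1.9.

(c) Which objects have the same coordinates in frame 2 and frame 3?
none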